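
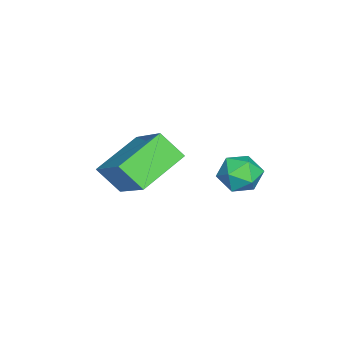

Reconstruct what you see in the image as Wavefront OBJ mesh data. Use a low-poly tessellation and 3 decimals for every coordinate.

v -2.724 -3.927 3.801
v -1.597 -2.99 4.847
v -2.635 -3.257 3.106
v -1.509 -2.32 4.151
v -1.531 -4.7 3.209
v -0.405 -3.763 4.254
v -1.443 -4.03 2.513
v -0.316 -3.093 3.559
v -2.313 -0.408 3.34
v -1.679 -0.595 3.302
v -2.621 -1.425 3.198
v -1.987 -1.612 3.16
v -2.236 -1.401 3.736
v -2.045 -0.773 3.824
v -2.255 -1.247 2.676
v -2.064 -0.619 2.764
v -1.643 -1.114 2.891
v -1.631 -1.209 3.547
v -2.669 -0.811 2.953
v -2.657 -0.906 3.609
f 2 4 1
f 5 2 1
f 1 4 3
f 3 5 1
f 2 8 4
f 6 2 5
f 6 8 2
f 4 8 3
f 7 5 3
f 3 8 7
f 7 6 5
f 8 6 7
f 9 20 14
f 9 14 10
f 9 10 16
f 9 16 19
f 9 19 20
f 10 14 18
f 14 20 13
f 20 19 11
f 19 16 15
f 16 10 17
f 12 18 13
f 12 13 11
f 12 11 15
f 12 15 17
f 12 17 18
f 13 18 14
f 11 13 20
f 15 11 19
f 17 15 16
f 18 17 10



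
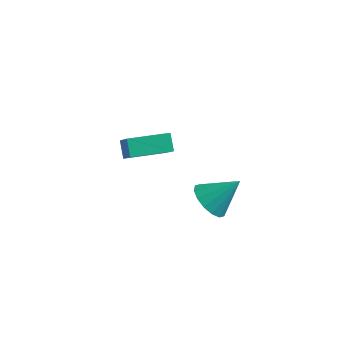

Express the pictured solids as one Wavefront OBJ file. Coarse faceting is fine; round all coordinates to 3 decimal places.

v -2.243 -0.885 0.998
v -2.717 -0.271 1.691
v -3.037 -0.062 -0.273
v -3.51 0.552 0.42
v -0.61 0.508 0.88
v -1.083 1.122 1.573
v -1.403 1.331 -0.391
v -1.877 1.945 0.302
v 3.183 -3.831 2.97
v 3.996 -4.04 2.374
v 4.297 -3.029 4.21
v 3.828 -3.56 2.215
v 3.488 -3.152 2.258
v 3.065 -2.926 2.491
v 2.674 -2.942 2.853
v 2.419 -3.197 3.247
v 2.369 -3.621 3.566
v 2.537 -4.101 3.725
v 2.878 -4.509 3.682
v 3.3 -4.735 3.448
v 3.691 -4.719 3.086
v 3.946 -4.464 2.693
f 2 4 1
f 5 2 1
f 1 4 3
f 3 5 1
f 2 8 4
f 6 2 5
f 6 8 2
f 4 8 3
f 7 5 3
f 3 8 7
f 7 6 5
f 8 6 7
f 10 9 12
f 10 12 11
f 12 9 13
f 12 13 11
f 13 9 14
f 13 14 11
f 14 9 15
f 14 15 11
f 15 9 16
f 15 16 11
f 16 9 17
f 16 17 11
f 17 9 18
f 17 18 11
f 18 9 19
f 18 19 11
f 19 9 20
f 19 20 11
f 20 9 21
f 20 21 11
f 21 9 22
f 21 22 11
f 22 9 10
f 22 10 11



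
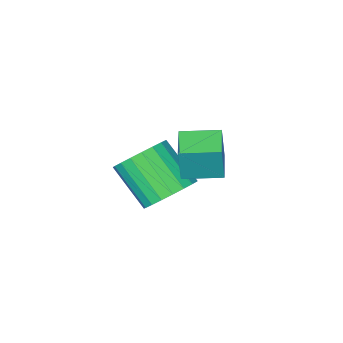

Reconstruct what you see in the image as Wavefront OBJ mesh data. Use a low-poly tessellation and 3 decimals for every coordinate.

v 3.082 1.529 -0.436
v 4.035 1.299 -0.913
v 4.37 -0.159 0.459
v 3.418 0.071 0.936
v 4.155 1.613 -0.609
v 4.49 0.155 0.763
v 4.09 1.912 -0.275
v 4.425 0.454 1.097
v 3.851 2.145 0.031
v 4.186 0.687 1.403
v 3.478 2.272 0.256
v 3.813 0.814 1.629
v 3.038 2.27 0.362
v 3.373 0.812 1.734
v 2.605 2.14 0.33
v 2.94 0.682 1.702
v 2.254 1.904 0.165
v 2.589 0.446 1.537
v 2.047 1.604 -0.104
v 2.382 0.146 1.268
v 2.019 1.29 -0.43
v 2.354 -0.168 0.942
v 2.175 1.018 -0.757
v 2.51 -0.44 0.615
v 2.487 0.834 -1.029
v 2.822 -0.624 0.343
v 2.903 0.771 -1.198
v 3.238 -0.687 0.174
v 3.35 0.838 -1.236
v 3.685 -0.62 0.137
v 3.75 1.025 -1.135
v 4.085 -0.433 0.237
v 2.472 3.817 2.84
v 2.644 3.889 4.207
v 3.189 4.868 2.695
v 3.361 4.939 4.062
v 3.619 3.021 2.738
v 3.791 3.092 4.105
v 4.336 4.071 2.593
v 4.508 4.143 3.96
f 2 1 5
f 2 5 3
f 3 5 6
f 3 6 4
f 5 1 7
f 5 7 6
f 6 7 8
f 6 8 4
f 7 1 9
f 7 9 8
f 8 9 10
f 8 10 4
f 9 1 11
f 9 11 10
f 10 11 12
f 10 12 4
f 11 1 13
f 11 13 12
f 12 13 14
f 12 14 4
f 13 1 15
f 13 15 14
f 14 15 16
f 14 16 4
f 15 1 17
f 15 17 16
f 16 17 18
f 16 18 4
f 17 1 19
f 17 19 18
f 18 19 20
f 18 20 4
f 19 1 21
f 19 21 20
f 20 21 22
f 20 22 4
f 21 1 23
f 21 23 22
f 22 23 24
f 22 24 4
f 23 1 25
f 23 25 24
f 24 25 26
f 24 26 4
f 25 1 27
f 25 27 26
f 26 27 28
f 26 28 4
f 27 1 29
f 27 29 28
f 28 29 30
f 28 30 4
f 29 1 31
f 29 31 30
f 30 31 32
f 30 32 4
f 31 1 2
f 31 2 32
f 32 2 3
f 32 3 4
f 34 36 33
f 37 34 33
f 33 36 35
f 35 37 33
f 34 40 36
f 38 34 37
f 38 40 34
f 36 40 35
f 39 37 35
f 35 40 39
f 39 38 37
f 40 38 39



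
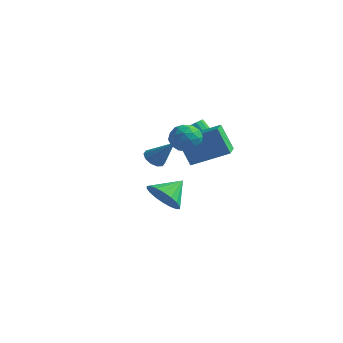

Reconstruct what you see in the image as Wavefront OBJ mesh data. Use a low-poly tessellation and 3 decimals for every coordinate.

v -0.963 3.018 0.787
v -0.632 3.311 1.079
v -1.465 3.116 2.224
v -1.797 2.822 1.933
v -0.814 3.49 0.977
v -1.647 3.294 2.122
v -1.036 3.542 0.824
v -1.869 3.346 1.969
v -1.238 3.453 0.662
v -2.072 3.257 1.807
v -1.367 3.248 0.533
v -2.201 3.052 1.678
v -1.388 2.981 0.472
v -2.221 2.785 1.618
v -1.295 2.724 0.496
v -2.128 2.529 1.641
v -1.113 2.546 0.598
v -1.946 2.35 1.743
v -0.891 2.494 0.751
v -1.724 2.298 1.896
v -0.688 2.583 0.913
v -1.522 2.387 2.058
v -0.559 2.788 1.042
v -1.393 2.592 2.187
v -0.539 3.055 1.102
v -1.372 2.859 2.248
v -3.622 2.546 -0.313
v -3.224 2.62 -0.686
v -2.658 2.734 0.753
v -3.36 2.923 -0.616
v -3.597 3.083 -0.431
v -3.843 3.037 -0.201
v -4.004 2.804 -0.014
v -4.02 2.472 0.059
v -3.883 2.168 -0.011
v -3.647 2.009 -0.196
v -3.401 2.055 -0.426
v -3.24 2.288 -0.613
v 1.723 -1.056 2.764
v 2.29 -1.44 2.88
v 1.09 -1.84 3.26
v 1.657 -2.224 3.376
v 1.566 -1.627 3.718
v 1.958 -1.142 3.411
v 1.422 -2.138 2.729
v 1.814 -1.653 2.422
v 2.104 -2.109 2.858
v 2.193 -1.793 3.47
v 1.187 -1.487 2.67
v 1.276 -1.171 3.282
v 2.062 -1.18 2.778
v 1.318 -2.1 3.362
v 1.265 -1.749 3.563
v 1.598 -1.975 3.631
v 1.867 -1.004 3.091
v 2.2 -1.23 3.159
v 1.774 -1.34 3.652
v 1.18 -2.05 2.981
v 1.513 -2.276 3.049
v 1.782 -1.305 2.509
v 2.115 -1.531 2.577
v 1.606 -1.94 2.488
v 2.286 -1.798 2.834
v 1.914 -2.259 3.125
v 1.776 -2.208 2.745
v 2.006 -1.923 2.564
v 2.338 -1.612 3.193
v 1.966 -2.073 3.485
v 1.913 -1.722 3.686
v 2.143 -1.437 3.506
v 2.229 -2.005 3.18
v 1.414 -1.207 2.655
v 1.042 -1.668 2.947
v 1.237 -1.843 2.634
v 1.467 -1.558 2.454
v 1.466 -1.021 3.015
v 1.094 -1.482 3.306
v 1.374 -1.357 3.576
v 1.604 -1.072 3.395
v 1.151 -1.275 2.96
v -2.734 2.104 -2.234
v -1.832 1.926 -2.25
v -2.526 3.096 -1.486
v -1.881 2.177 -2.57
v -2.1 2.414 -2.823
v -2.444 2.589 -2.959
v -2.845 2.667 -2.952
v -3.225 2.635 -2.802
v -3.508 2.497 -2.54
v -3.637 2.281 -2.217
v -3.588 2.03 -1.897
v -3.369 1.794 -1.644
v -3.025 1.619 -1.508
v -2.623 1.54 -1.515
v -2.244 1.572 -1.665
v -1.961 1.71 -1.927
v 0.368 0.455 1.057
v -0.187 0.342 2.238
v 1.539 1.423 1.7
v 0.985 1.31 2.881
v 1.335 -0.93 1.379
v 0.781 -1.043 2.56
v 2.507 0.038 2.022
v 1.952 -0.075 3.203
f 2 1 5
f 2 5 3
f 3 5 6
f 3 6 4
f 5 1 7
f 5 7 6
f 6 7 8
f 6 8 4
f 7 1 9
f 7 9 8
f 8 9 10
f 8 10 4
f 9 1 11
f 9 11 10
f 10 11 12
f 10 12 4
f 11 1 13
f 11 13 12
f 12 13 14
f 12 14 4
f 13 1 15
f 13 15 14
f 14 15 16
f 14 16 4
f 15 1 17
f 15 17 16
f 16 17 18
f 16 18 4
f 17 1 19
f 17 19 18
f 18 19 20
f 18 20 4
f 19 1 21
f 19 21 20
f 20 21 22
f 20 22 4
f 21 1 23
f 21 23 22
f 22 23 24
f 22 24 4
f 23 1 25
f 23 25 24
f 24 25 26
f 24 26 4
f 25 1 2
f 25 2 26
f 26 2 3
f 26 3 4
f 28 27 30
f 28 30 29
f 30 27 31
f 30 31 29
f 31 27 32
f 31 32 29
f 32 27 33
f 32 33 29
f 33 27 34
f 33 34 29
f 34 27 35
f 34 35 29
f 35 27 36
f 35 36 29
f 36 27 37
f 36 37 29
f 37 27 38
f 37 38 29
f 38 27 28
f 38 28 29
f 39 76 55
f 76 50 79
f 55 79 44
f 76 79 55
f 39 55 51
f 55 44 56
f 51 56 40
f 55 56 51
f 39 51 60
f 51 40 61
f 60 61 46
f 51 61 60
f 39 60 72
f 60 46 75
f 72 75 49
f 60 75 72
f 39 72 76
f 72 49 80
f 76 80 50
f 72 80 76
f 40 56 67
f 56 44 70
f 67 70 48
f 56 70 67
f 44 79 57
f 79 50 78
f 57 78 43
f 79 78 57
f 50 80 77
f 80 49 73
f 77 73 41
f 80 73 77
f 49 75 74
f 75 46 62
f 74 62 45
f 75 62 74
f 46 61 66
f 61 40 63
f 66 63 47
f 61 63 66
f 42 68 54
f 68 48 69
f 54 69 43
f 68 69 54
f 42 54 52
f 54 43 53
f 52 53 41
f 54 53 52
f 42 52 59
f 52 41 58
f 59 58 45
f 52 58 59
f 42 59 64
f 59 45 65
f 64 65 47
f 59 65 64
f 42 64 68
f 64 47 71
f 68 71 48
f 64 71 68
f 43 69 57
f 69 48 70
f 57 70 44
f 69 70 57
f 41 53 77
f 53 43 78
f 77 78 50
f 53 78 77
f 45 58 74
f 58 41 73
f 74 73 49
f 58 73 74
f 47 65 66
f 65 45 62
f 66 62 46
f 65 62 66
f 48 71 67
f 71 47 63
f 67 63 40
f 71 63 67
f 82 81 84
f 82 84 83
f 84 81 85
f 84 85 83
f 85 81 86
f 85 86 83
f 86 81 87
f 86 87 83
f 87 81 88
f 87 88 83
f 88 81 89
f 88 89 83
f 89 81 90
f 89 90 83
f 90 81 91
f 90 91 83
f 91 81 92
f 91 92 83
f 92 81 93
f 92 93 83
f 93 81 94
f 93 94 83
f 94 81 95
f 94 95 83
f 95 81 96
f 95 96 83
f 96 81 82
f 96 82 83
f 98 100 97
f 101 98 97
f 97 100 99
f 99 101 97
f 98 104 100
f 102 98 101
f 102 104 98
f 100 104 99
f 103 101 99
f 99 104 103
f 103 102 101
f 104 102 103



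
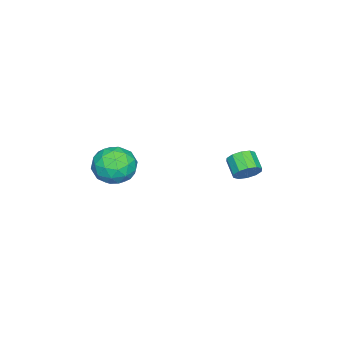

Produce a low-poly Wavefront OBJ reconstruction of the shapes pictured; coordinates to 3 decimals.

v 1.496 -2.556 2.509
v 2.622 -2.178 2.343
v 2.158 -4.102 3.477
v 3.284 -3.724 3.311
v 2.549 -3.117 4.039
v 2.14 -2.162 3.441
v 2.64 -4.118 2.379
v 2.231 -3.163 1.781
v 3.329 -3.143 2.263
v 3.272 -2.525 3.288
v 1.508 -3.755 2.532
v 1.451 -3.137 3.557
v 2.001 -2.232 2.341
v 2.779 -4.048 3.479
v 2.347 -3.692 3.907
v 3.009 -3.47 3.809
v 1.718 -2.222 2.986
v 2.379 -2 2.889
v 2.336 -2.552 3.885
v 2.401 -4.28 2.931
v 3.062 -4.058 2.834
v 1.771 -2.81 2.011
v 2.433 -2.588 1.913
v 2.444 -3.728 1.935
v 3.078 -2.577 2.196
v 3.467 -3.485 2.765
v 3.089 -3.717 2.218
v 2.848 -3.155 1.866
v 3.045 -2.213 2.799
v 3.434 -3.122 3.368
v 3.002 -2.765 3.796
v 2.762 -2.204 3.444
v 3.46 -2.781 2.752
v 1.346 -3.158 2.452
v 1.735 -4.067 3.021
v 2.018 -4.076 2.376
v 1.778 -3.515 2.024
v 1.313 -2.795 3.055
v 1.702 -3.703 3.624
v 1.932 -3.125 3.954
v 1.691 -2.563 3.602
v 1.32 -3.499 3.068
v 0.85 3.132 3.131
v 1.22 3.297 3.749
v 0.541 2.654 4.328
v 0.17 2.488 3.709
v 0.886 3.604 3.699
v 0.207 2.961 4.278
v 0.537 3.732 3.431
v -0.142 3.088 4.01
v 0.308 3.629 3.049
v -0.371 2.986 3.628
v 0.286 3.337 2.698
v -0.393 2.694 3.276
v 0.479 2.966 2.512
v -0.2 2.323 3.091
v 0.813 2.659 2.562
v 0.134 2.016 3.141
v 1.162 2.532 2.83
v 0.483 1.888 3.409
v 1.391 2.634 3.212
v 0.712 1.991 3.791
v 1.413 2.926 3.564
v 0.734 2.283 4.142
f 1 38 17
f 38 12 41
f 17 41 6
f 38 41 17
f 1 17 13
f 17 6 18
f 13 18 2
f 17 18 13
f 1 13 22
f 13 2 23
f 22 23 8
f 13 23 22
f 1 22 34
f 22 8 37
f 34 37 11
f 22 37 34
f 1 34 38
f 34 11 42
f 38 42 12
f 34 42 38
f 2 18 29
f 18 6 32
f 29 32 10
f 18 32 29
f 6 41 19
f 41 12 40
f 19 40 5
f 41 40 19
f 12 42 39
f 42 11 35
f 39 35 3
f 42 35 39
f 11 37 36
f 37 8 24
f 36 24 7
f 37 24 36
f 8 23 28
f 23 2 25
f 28 25 9
f 23 25 28
f 4 30 16
f 30 10 31
f 16 31 5
f 30 31 16
f 4 16 14
f 16 5 15
f 14 15 3
f 16 15 14
f 4 14 21
f 14 3 20
f 21 20 7
f 14 20 21
f 4 21 26
f 21 7 27
f 26 27 9
f 21 27 26
f 4 26 30
f 26 9 33
f 30 33 10
f 26 33 30
f 5 31 19
f 31 10 32
f 19 32 6
f 31 32 19
f 3 15 39
f 15 5 40
f 39 40 12
f 15 40 39
f 7 20 36
f 20 3 35
f 36 35 11
f 20 35 36
f 9 27 28
f 27 7 24
f 28 24 8
f 27 24 28
f 10 33 29
f 33 9 25
f 29 25 2
f 33 25 29
f 44 43 47
f 44 47 45
f 45 47 48
f 45 48 46
f 47 43 49
f 47 49 48
f 48 49 50
f 48 50 46
f 49 43 51
f 49 51 50
f 50 51 52
f 50 52 46
f 51 43 53
f 51 53 52
f 52 53 54
f 52 54 46
f 53 43 55
f 53 55 54
f 54 55 56
f 54 56 46
f 55 43 57
f 55 57 56
f 56 57 58
f 56 58 46
f 57 43 59
f 57 59 58
f 58 59 60
f 58 60 46
f 59 43 61
f 59 61 60
f 60 61 62
f 60 62 46
f 61 43 63
f 61 63 62
f 62 63 64
f 62 64 46
f 63 43 44
f 63 44 64
f 64 44 45
f 64 45 46



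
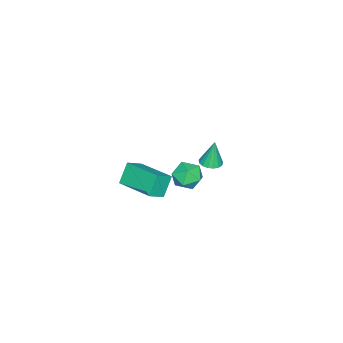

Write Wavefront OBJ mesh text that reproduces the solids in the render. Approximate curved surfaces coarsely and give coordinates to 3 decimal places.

v 3.111 -3.03 -1.076
v 2.376 -2.941 0.005
v 3.779 -0.996 -0.789
v 3.045 -0.907 0.292
v 3.955 -3.393 -0.472
v 3.221 -3.304 0.609
v 4.624 -1.359 -0.185
v 3.889 -1.27 0.896
v -0.513 -0.87 -2.54
v 0.328 -1.041 -2.939
v -0.228 -1.939 -1.481
v 0.613 -2.11 -1.88
v 0.459 -1.29 -1.434
v 0.282 -0.629 -2.088
v -0.182 -2.351 -2.332
v -0.359 -1.69 -2.986
v 0.532 -1.956 -2.81
v 0.929 -1.3 -2.255
v -0.829 -1.68 -2.165
v -0.432 -1.024 -1.61
v -3.381 -1.729 -3.843
v -2.859 -1.325 -3.838
v -3.519 -1.571 -2.217
v -3.105 -1.13 -3.878
v -3.414 -1.073 -3.91
v -3.715 -1.166 -3.926
v -3.94 -1.388 -3.924
v -4.037 -1.688 -3.903
v -3.983 -1.997 -3.869
v -3.792 -2.245 -3.828
v -3.506 -2.375 -3.791
v -3.192 -2.356 -3.766
v -2.92 -2.194 -3.759
v -2.755 -1.925 -3.771
v -2.733 -1.612 -3.799
f 2 4 1
f 5 2 1
f 1 4 3
f 3 5 1
f 2 8 4
f 6 2 5
f 6 8 2
f 4 8 3
f 7 5 3
f 3 8 7
f 7 6 5
f 8 6 7
f 9 20 14
f 9 14 10
f 9 10 16
f 9 16 19
f 9 19 20
f 10 14 18
f 14 20 13
f 20 19 11
f 19 16 15
f 16 10 17
f 12 18 13
f 12 13 11
f 12 11 15
f 12 15 17
f 12 17 18
f 13 18 14
f 11 13 20
f 15 11 19
f 17 15 16
f 18 17 10
f 22 21 24
f 22 24 23
f 24 21 25
f 24 25 23
f 25 21 26
f 25 26 23
f 26 21 27
f 26 27 23
f 27 21 28
f 27 28 23
f 28 21 29
f 28 29 23
f 29 21 30
f 29 30 23
f 30 21 31
f 30 31 23
f 31 21 32
f 31 32 23
f 32 21 33
f 32 33 23
f 33 21 34
f 33 34 23
f 34 21 35
f 34 35 23
f 35 21 22
f 35 22 23



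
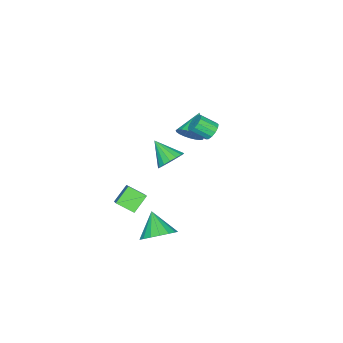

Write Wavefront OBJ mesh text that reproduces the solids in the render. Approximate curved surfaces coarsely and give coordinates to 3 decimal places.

v 0.78 2.673 -1.082
v 1.151 2.175 -1.649
v 0.58 1.447 -0.138
v 1.455 2.303 -1.419
v 1.605 2.515 -1.111
v 1.566 2.763 -0.798
v 1.346 2.991 -0.549
v 0.998 3.145 -0.423
v 0.599 3.192 -0.447
v 0.242 3.119 -0.617
v 0.008 2.944 -0.894
v -0.048 2.707 -1.214
v 0.085 2.462 -1.503
v 0.377 2.266 -1.696
v 0.762 2.162 -1.749
v 1.928 1.746 -3.564
v 2.234 0.783 -3.037
v 2.827 2.548 -2.62
v 3.132 1.584 -2.093
v 2.868 1.616 -4.347
v 3.173 0.652 -3.82
v 3.766 2.417 -3.403
v 4.072 1.454 -2.876
v -1.343 3.81 0.456
v -0.8 3.95 0.24
v -0.335 3.15 0.888
v -0.877 3.01 1.104
v -0.847 4.144 0.513
v -0.382 3.344 1.161
v -1.051 4.232 0.768
v -0.586 3.431 1.416
v -1.348 4.186 0.924
v -0.883 3.385 1.572
v -1.643 4.021 0.931
v -1.178 3.22 1.579
v -1.842 3.788 0.788
v -1.377 2.988 1.435
v -1.883 3.563 0.539
v -1.418 2.763 1.187
v -1.752 3.416 0.264
v -1.287 2.616 0.912
v -1.491 3.395 0.05
v -1.026 2.594 0.698
v -1.183 3.505 -0.035
v -0.718 2.704 0.613
v -0.926 3.712 0.036
v -0.461 2.912 0.684
v -2.52 1.572 -1.697
v -2.072 1.329 -1.068
v -3.86 1.308 -0.843
v -2.1 1.659 -1.011
v -2.201 1.975 -1.072
v -2.357 2.221 -1.241
v -2.541 2.354 -1.489
v -2.722 2.352 -1.773
v -2.868 2.216 -2.044
v -2.954 1.968 -2.255
v -2.965 1.651 -2.37
v -2.899 1.321 -2.368
v -2.767 1.034 -2.25
v -2.593 0.84 -2.037
v -2.407 0.773 -1.765
v -2.239 0.843 -1.481
v -2.121 1.04 -1.235
v 4.076 4.188 -4.168
v 4.636 4.67 -3.45
v 3.444 3.292 -3.072
v 4.22 4.935 -3.473
v 3.772 5.028 -3.655
v 3.393 4.93 -3.955
v 3.171 4.661 -4.303
v 3.156 4.284 -4.62
v 3.352 3.885 -4.834
v 3.713 3.555 -4.895
v 4.158 3.371 -4.789
v 4.584 3.374 -4.541
v 4.894 3.563 -4.207
v 5.016 3.896 -3.864
v 4.923 4.295 -3.591
f 2 1 4
f 2 4 3
f 4 1 5
f 4 5 3
f 5 1 6
f 5 6 3
f 6 1 7
f 6 7 3
f 7 1 8
f 7 8 3
f 8 1 9
f 8 9 3
f 9 1 10
f 9 10 3
f 10 1 11
f 10 11 3
f 11 1 12
f 11 12 3
f 12 1 13
f 12 13 3
f 13 1 14
f 13 14 3
f 14 1 15
f 14 15 3
f 15 1 2
f 15 2 3
f 17 19 16
f 20 17 16
f 16 19 18
f 18 20 16
f 17 23 19
f 21 17 20
f 21 23 17
f 19 23 18
f 22 20 18
f 18 23 22
f 22 21 20
f 23 21 22
f 25 24 28
f 25 28 26
f 26 28 29
f 26 29 27
f 28 24 30
f 28 30 29
f 29 30 31
f 29 31 27
f 30 24 32
f 30 32 31
f 31 32 33
f 31 33 27
f 32 24 34
f 32 34 33
f 33 34 35
f 33 35 27
f 34 24 36
f 34 36 35
f 35 36 37
f 35 37 27
f 36 24 38
f 36 38 37
f 37 38 39
f 37 39 27
f 38 24 40
f 38 40 39
f 39 40 41
f 39 41 27
f 40 24 42
f 40 42 41
f 41 42 43
f 41 43 27
f 42 24 44
f 42 44 43
f 43 44 45
f 43 45 27
f 44 24 46
f 44 46 45
f 45 46 47
f 45 47 27
f 46 24 25
f 46 25 47
f 47 25 26
f 47 26 27
f 49 48 51
f 49 51 50
f 51 48 52
f 51 52 50
f 52 48 53
f 52 53 50
f 53 48 54
f 53 54 50
f 54 48 55
f 54 55 50
f 55 48 56
f 55 56 50
f 56 48 57
f 56 57 50
f 57 48 58
f 57 58 50
f 58 48 59
f 58 59 50
f 59 48 60
f 59 60 50
f 60 48 61
f 60 61 50
f 61 48 62
f 61 62 50
f 62 48 63
f 62 63 50
f 63 48 64
f 63 64 50
f 64 48 49
f 64 49 50
f 66 65 68
f 66 68 67
f 68 65 69
f 68 69 67
f 69 65 70
f 69 70 67
f 70 65 71
f 70 71 67
f 71 65 72
f 71 72 67
f 72 65 73
f 72 73 67
f 73 65 74
f 73 74 67
f 74 65 75
f 74 75 67
f 75 65 76
f 75 76 67
f 76 65 77
f 76 77 67
f 77 65 78
f 77 78 67
f 78 65 79
f 78 79 67
f 79 65 66
f 79 66 67



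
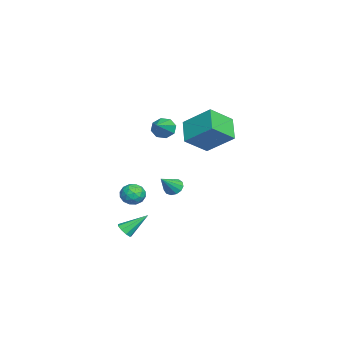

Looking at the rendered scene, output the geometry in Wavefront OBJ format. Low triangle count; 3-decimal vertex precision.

v -0.488 1.942 2.664
v 0.407 0.744 3.737
v 0.103 3.548 3.965
v 0.998 2.35 5.038
v 0.922 2.17 1.742
v 1.817 0.972 2.815
v 1.513 3.776 3.043
v 2.408 2.578 4.116
v 2.563 -2.353 -4.071
v 3.13 -2.192 -4.074
v 2.197 -1.047 -2.949
v 2.93 -1.997 -4.365
v 2.558 -1.969 -4.519
v 2.188 -2.12 -4.464
v 1.993 -2.38 -4.225
v 2.065 -2.627 -3.914
v 2.369 -2.746 -3.677
v 2.764 -2.681 -3.624
v 3.064 -2.462 -3.781
v -0.243 -0.43 2.964
v 0.133 -0.236 2.333
v 1.243 -0.67 3.776
v 0.02 0.221 2.675
v -0.247 0.297 3.186
v -0.512 -0.053 3.567
v -0.619 -0.624 3.595
v -0.506 -1.082 3.254
v -0.239 -1.157 2.743
v 0.026 -0.807 2.361
v -1.437 0.02 -2.279
v -1.021 0.511 -2.371
v -0.443 -0.62 -1.201
v -1.246 0.616 -2.101
v -1.532 0.531 -1.888
v -1.787 0.284 -1.798
v -1.932 -0.046 -1.862
v -1.919 -0.356 -2.057
v -1.754 -0.546 -2.323
v -1.488 -0.556 -2.575
v -1.206 -0.383 -2.732
v -0.997 -0.082 -2.746
v -0.929 0.251 -2.611
v -0.209 -2.042 -3.248
v 0.151 -2.588 -2.753
v -1.231 -1.952 -2.407
v -0.871 -2.498 -1.912
v -0.549 -1.749 -1.999
v 0.083 -1.805 -2.52
v -1.163 -2.735 -2.64
v -0.531 -2.791 -3.161
v -0.439 -3.016 -2.378
v -0.059 -2.407 -1.981
v -1.021 -2.133 -3.179
v -0.641 -1.524 -2.782
v 0.061 -2.323 -3.075
v -1.141 -2.217 -2.085
v -0.951 -1.777 -2.137
v -0.74 -2.098 -1.846
v 0.021 -1.862 -2.937
v 0.232 -2.183 -2.646
v -0.179 -1.69 -2.203
v -1.312 -2.357 -2.514
v -1.101 -2.678 -2.223
v -0.34 -2.442 -3.314
v -0.129 -2.763 -3.023
v -0.901 -2.85 -2.957
v -0.074 -2.896 -2.563
v -0.675 -2.843 -2.068
v -0.847 -2.982 -2.497
v -0.475 -3.015 -2.802
v 0.149 -2.537 -2.33
v -0.452 -2.485 -1.835
v -0.262 -2.044 -1.887
v 0.109 -2.077 -2.193
v -0.198 -2.789 -2.109
v -0.628 -2.055 -3.325
v -1.229 -2.003 -2.83
v -1.189 -2.463 -2.967
v -0.818 -2.496 -3.273
v -0.405 -1.697 -3.092
v -1.006 -1.644 -2.597
v -0.605 -1.525 -2.358
v -0.233 -1.558 -2.663
v -0.882 -1.751 -3.051
f 2 4 1
f 5 2 1
f 1 4 3
f 3 5 1
f 2 8 4
f 6 2 5
f 6 8 2
f 4 8 3
f 7 5 3
f 3 8 7
f 7 6 5
f 8 6 7
f 10 9 12
f 10 12 11
f 12 9 13
f 12 13 11
f 13 9 14
f 13 14 11
f 14 9 15
f 14 15 11
f 15 9 16
f 15 16 11
f 16 9 17
f 16 17 11
f 17 9 18
f 17 18 11
f 18 9 19
f 18 19 11
f 19 9 10
f 19 10 11
f 21 20 23
f 21 23 22
f 23 20 24
f 23 24 22
f 24 20 25
f 24 25 22
f 25 20 26
f 25 26 22
f 26 20 27
f 26 27 22
f 27 20 28
f 27 28 22
f 28 20 29
f 28 29 22
f 29 20 21
f 29 21 22
f 31 30 33
f 31 33 32
f 33 30 34
f 33 34 32
f 34 30 35
f 34 35 32
f 35 30 36
f 35 36 32
f 36 30 37
f 36 37 32
f 37 30 38
f 37 38 32
f 38 30 39
f 38 39 32
f 39 30 40
f 39 40 32
f 40 30 41
f 40 41 32
f 41 30 42
f 41 42 32
f 42 30 31
f 42 31 32
f 43 80 59
f 80 54 83
f 59 83 48
f 80 83 59
f 43 59 55
f 59 48 60
f 55 60 44
f 59 60 55
f 43 55 64
f 55 44 65
f 64 65 50
f 55 65 64
f 43 64 76
f 64 50 79
f 76 79 53
f 64 79 76
f 43 76 80
f 76 53 84
f 80 84 54
f 76 84 80
f 44 60 71
f 60 48 74
f 71 74 52
f 60 74 71
f 48 83 61
f 83 54 82
f 61 82 47
f 83 82 61
f 54 84 81
f 84 53 77
f 81 77 45
f 84 77 81
f 53 79 78
f 79 50 66
f 78 66 49
f 79 66 78
f 50 65 70
f 65 44 67
f 70 67 51
f 65 67 70
f 46 72 58
f 72 52 73
f 58 73 47
f 72 73 58
f 46 58 56
f 58 47 57
f 56 57 45
f 58 57 56
f 46 56 63
f 56 45 62
f 63 62 49
f 56 62 63
f 46 63 68
f 63 49 69
f 68 69 51
f 63 69 68
f 46 68 72
f 68 51 75
f 72 75 52
f 68 75 72
f 47 73 61
f 73 52 74
f 61 74 48
f 73 74 61
f 45 57 81
f 57 47 82
f 81 82 54
f 57 82 81
f 49 62 78
f 62 45 77
f 78 77 53
f 62 77 78
f 51 69 70
f 69 49 66
f 70 66 50
f 69 66 70
f 52 75 71
f 75 51 67
f 71 67 44
f 75 67 71



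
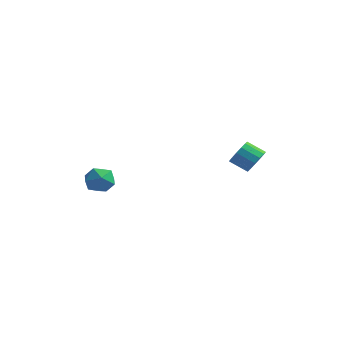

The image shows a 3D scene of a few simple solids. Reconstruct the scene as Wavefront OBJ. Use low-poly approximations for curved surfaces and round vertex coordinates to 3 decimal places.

v -4.379 -3.342 -3.095
v -3.535 -3.54 -2.927
v -4.385 -4.28 -4.173
v -3.541 -4.478 -4.005
v -4.171 -4.715 -3.434
v -4.168 -4.135 -2.768
v -3.752 -3.685 -4.332
v -3.749 -3.105 -3.666
v -3.147 -3.752 -3.692
v -3.407 -4.388 -3.137
v -4.513 -3.432 -3.963
v -4.773 -4.068 -3.408
v 0.514 2.721 -3.225
v 0.802 3.07 -2.589
v -0.087 2.727 -1.999
v -0.374 2.379 -2.635
v 0.575 3.351 -2.768
v -0.314 3.009 -2.179
v 0.331 3.463 -3.07
v -0.558 3.121 -2.481
v 0.137 3.377 -3.413
v -0.752 3.035 -2.824
v 0.044 3.115 -3.706
v -0.845 2.773 -3.117
v 0.077 2.747 -3.87
v -0.812 2.405 -3.28
v 0.227 2.373 -3.861
v -0.662 2.03 -3.271
v 0.454 2.091 -3.681
v -0.435 1.749 -3.092
v 0.698 1.979 -3.379
v -0.191 1.637 -2.79
v 0.892 2.065 -3.036
v 0.003 1.723 -2.447
v 0.985 2.327 -2.743
v 0.096 1.985 -2.154
v 0.952 2.695 -2.58
v 0.063 2.353 -1.99
f 1 12 6
f 1 6 2
f 1 2 8
f 1 8 11
f 1 11 12
f 2 6 10
f 6 12 5
f 12 11 3
f 11 8 7
f 8 2 9
f 4 10 5
f 4 5 3
f 4 3 7
f 4 7 9
f 4 9 10
f 5 10 6
f 3 5 12
f 7 3 11
f 9 7 8
f 10 9 2
f 14 13 17
f 14 17 15
f 15 17 18
f 15 18 16
f 17 13 19
f 17 19 18
f 18 19 20
f 18 20 16
f 19 13 21
f 19 21 20
f 20 21 22
f 20 22 16
f 21 13 23
f 21 23 22
f 22 23 24
f 22 24 16
f 23 13 25
f 23 25 24
f 24 25 26
f 24 26 16
f 25 13 27
f 25 27 26
f 26 27 28
f 26 28 16
f 27 13 29
f 27 29 28
f 28 29 30
f 28 30 16
f 29 13 31
f 29 31 30
f 30 31 32
f 30 32 16
f 31 13 33
f 31 33 32
f 32 33 34
f 32 34 16
f 33 13 35
f 33 35 34
f 34 35 36
f 34 36 16
f 35 13 37
f 35 37 36
f 36 37 38
f 36 38 16
f 37 13 14
f 37 14 38
f 38 14 15
f 38 15 16



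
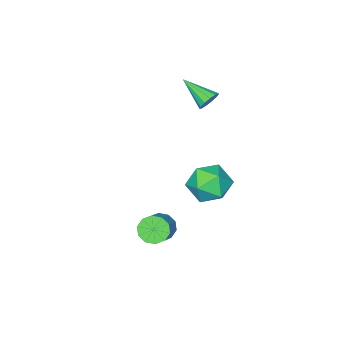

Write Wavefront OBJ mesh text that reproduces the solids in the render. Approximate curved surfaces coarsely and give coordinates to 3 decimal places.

v -4.081 -1.542 2.489
v -3.641 -1.603 2.219
v -3.839 -2.798 3.171
v -3.569 -1.457 2.463
v -3.66 -1.338 2.715
v -3.885 -1.283 2.895
v -4.172 -1.311 2.946
v -4.43 -1.412 2.851
v -4.578 -1.554 2.642
v -4.568 -1.693 2.384
v -4.403 -1.783 2.159
v -4.136 -1.797 2.039
v -3.852 -1.73 2.061
v -3.267 0.16 -1.837
v -2.746 0.647 -1.153
v -3.194 -1.167 -0.947
v -2.673 -0.68 -0.263
v -3.626 -0.461 -0.407
v -3.671 0.359 -0.957
v -2.269 -0.879 -1.143
v -2.314 -0.059 -1.693
v -2.129 0.005 -0.724
v -2.968 0.264 -0.269
v -2.972 -0.784 -1.831
v -3.811 -0.525 -1.376
v 0.392 0.776 -1.053
v 0.589 1.103 -1.542
v 1.446 1.731 -0.775
v 1.248 1.404 -0.287
v 0.301 1.296 -1.378
v 1.158 1.924 -0.612
v 0.048 1.291 -1.091
v 0.905 1.919 -0.324
v -0.074 1.089 -0.789
v 0.783 1.716 -0.022
v -0.018 0.767 -0.588
v 0.839 1.395 0.179
v 0.194 0.449 -0.565
v 1.051 1.077 0.202
v 0.482 0.256 -0.728
v 1.339 0.884 0.038
v 0.735 0.261 -1.016
v 1.592 0.889 -0.249
v 0.857 0.464 -1.318
v 1.714 1.091 -0.551
v 0.801 0.785 -1.519
v 1.658 1.413 -0.752
f 2 1 4
f 2 4 3
f 4 1 5
f 4 5 3
f 5 1 6
f 5 6 3
f 6 1 7
f 6 7 3
f 7 1 8
f 7 8 3
f 8 1 9
f 8 9 3
f 9 1 10
f 9 10 3
f 10 1 11
f 10 11 3
f 11 1 12
f 11 12 3
f 12 1 13
f 12 13 3
f 13 1 2
f 13 2 3
f 14 25 19
f 14 19 15
f 14 15 21
f 14 21 24
f 14 24 25
f 15 19 23
f 19 25 18
f 25 24 16
f 24 21 20
f 21 15 22
f 17 23 18
f 17 18 16
f 17 16 20
f 17 20 22
f 17 22 23
f 18 23 19
f 16 18 25
f 20 16 24
f 22 20 21
f 23 22 15
f 27 26 30
f 27 30 28
f 28 30 31
f 28 31 29
f 30 26 32
f 30 32 31
f 31 32 33
f 31 33 29
f 32 26 34
f 32 34 33
f 33 34 35
f 33 35 29
f 34 26 36
f 34 36 35
f 35 36 37
f 35 37 29
f 36 26 38
f 36 38 37
f 37 38 39
f 37 39 29
f 38 26 40
f 38 40 39
f 39 40 41
f 39 41 29
f 40 26 42
f 40 42 41
f 41 42 43
f 41 43 29
f 42 26 44
f 42 44 43
f 43 44 45
f 43 45 29
f 44 26 46
f 44 46 45
f 45 46 47
f 45 47 29
f 46 26 27
f 46 27 47
f 47 27 28
f 47 28 29



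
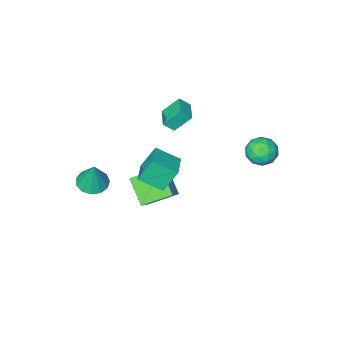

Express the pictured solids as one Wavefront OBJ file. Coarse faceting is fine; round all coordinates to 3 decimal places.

v 3.177 -3.77 -2.641
v 4.079 -3.952 -2.665
v 3.323 -3.29 -0.819
v 4.027 -3.452 -2.793
v 3.706 -3.053 -2.872
v 3.217 -2.882 -2.878
v 2.715 -2.992 -2.809
v 2.36 -3.35 -2.687
v 2.265 -3.841 -2.55
v 2.459 -4.309 -2.442
v 2.882 -4.606 -2.398
v 3.398 -4.638 -2.43
v 3.844 -4.394 -2.53
v -0.343 -1.861 -1.595
v 0.364 -1.359 -0.856
v -0.204 -0.44 -2.692
v 0.504 0.062 -1.953
v 1.116 -2.662 -2.447
v 1.824 -2.16 -1.708
v 1.256 -1.241 -3.544
v 1.963 -0.739 -2.805
v -0.24 -0.299 0.501
v 0.754 -1.229 1.221
v 0.65 0.864 0.774
v 1.644 -0.066 1.494
v 0.516 -0.554 -0.874
v 1.51 -1.484 -0.154
v 1.406 0.609 -0.601
v 2.4 -0.321 0.119
v -3.086 -3.845 0.93
v -2.554 -4.153 1.488
v -2.476 -2.732 0.963
v -1.944 -3.04 1.521
v -2.236 -4.28 -0.121
v -1.704 -4.588 0.437
v -1.626 -3.167 -0.088
v -1.094 -3.475 0.47
v -4.789 2.013 0.718
v -4.153 2.635 1.04
v -3.767 0.885 0.88
v -3.131 1.507 1.202
v -3.889 1.292 1.726
v -4.521 1.989 1.625
v -3.399 1.531 0.295
v -4.031 2.228 0.194
v -3.294 2.338 0.778
v -3.597 2.19 1.662
v -4.323 1.33 0.258
v -4.626 1.182 1.142
v -4.561 2.423 0.865
v -3.359 1.097 1.055
v -3.805 0.97 1.363
v -3.431 1.336 1.552
v -4.777 2.043 1.209
v -4.404 2.409 1.398
v -4.248 1.62 1.801
v -3.516 1.111 0.522
v -3.143 1.477 0.711
v -4.489 2.184 0.368
v -4.115 2.55 0.557
v -3.672 1.9 0.119
v -3.682 2.614 0.9
v -3.081 1.951 0.995
v -3.239 1.965 0.462
v -3.61 2.374 0.403
v -3.86 2.527 1.42
v -3.259 1.864 1.515
v -3.705 1.738 1.823
v -4.077 2.147 1.764
v -3.355 2.352 1.266
v -4.661 1.656 0.405
v -4.06 0.993 0.5
v -3.843 1.373 0.156
v -4.215 1.782 0.097
v -4.839 1.569 0.925
v -4.238 0.906 1.02
v -4.31 1.146 1.517
v -4.681 1.555 1.458
v -4.565 1.168 0.654
f 2 1 4
f 2 4 3
f 4 1 5
f 4 5 3
f 5 1 6
f 5 6 3
f 6 1 7
f 6 7 3
f 7 1 8
f 7 8 3
f 8 1 9
f 8 9 3
f 9 1 10
f 9 10 3
f 10 1 11
f 10 11 3
f 11 1 12
f 11 12 3
f 12 1 13
f 12 13 3
f 13 1 2
f 13 2 3
f 15 17 14
f 18 15 14
f 14 17 16
f 16 18 14
f 15 21 17
f 19 15 18
f 19 21 15
f 17 21 16
f 20 18 16
f 16 21 20
f 20 19 18
f 21 19 20
f 23 25 22
f 26 23 22
f 22 25 24
f 24 26 22
f 23 29 25
f 27 23 26
f 27 29 23
f 25 29 24
f 28 26 24
f 24 29 28
f 28 27 26
f 29 27 28
f 31 33 30
f 34 31 30
f 30 33 32
f 32 34 30
f 31 37 33
f 35 31 34
f 35 37 31
f 33 37 32
f 36 34 32
f 32 37 36
f 36 35 34
f 37 35 36
f 38 75 54
f 75 49 78
f 54 78 43
f 75 78 54
f 38 54 50
f 54 43 55
f 50 55 39
f 54 55 50
f 38 50 59
f 50 39 60
f 59 60 45
f 50 60 59
f 38 59 71
f 59 45 74
f 71 74 48
f 59 74 71
f 38 71 75
f 71 48 79
f 75 79 49
f 71 79 75
f 39 55 66
f 55 43 69
f 66 69 47
f 55 69 66
f 43 78 56
f 78 49 77
f 56 77 42
f 78 77 56
f 49 79 76
f 79 48 72
f 76 72 40
f 79 72 76
f 48 74 73
f 74 45 61
f 73 61 44
f 74 61 73
f 45 60 65
f 60 39 62
f 65 62 46
f 60 62 65
f 41 67 53
f 67 47 68
f 53 68 42
f 67 68 53
f 41 53 51
f 53 42 52
f 51 52 40
f 53 52 51
f 41 51 58
f 51 40 57
f 58 57 44
f 51 57 58
f 41 58 63
f 58 44 64
f 63 64 46
f 58 64 63
f 41 63 67
f 63 46 70
f 67 70 47
f 63 70 67
f 42 68 56
f 68 47 69
f 56 69 43
f 68 69 56
f 40 52 76
f 52 42 77
f 76 77 49
f 52 77 76
f 44 57 73
f 57 40 72
f 73 72 48
f 57 72 73
f 46 64 65
f 64 44 61
f 65 61 45
f 64 61 65
f 47 70 66
f 70 46 62
f 66 62 39
f 70 62 66



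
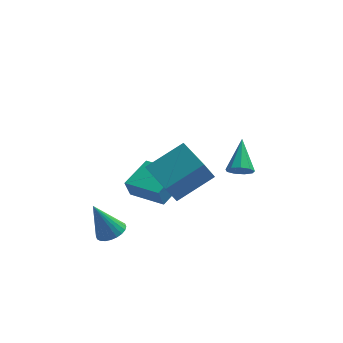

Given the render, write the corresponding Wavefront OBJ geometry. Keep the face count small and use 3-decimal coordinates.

v -2.169 0.974 -1.409
v -2.438 0.839 -0.445
v -1.076 2.379 -0.907
v -1.345 2.244 0.057
v -0.615 -0.324 -1.157
v -0.884 -0.459 -0.193
v 0.478 1.081 -0.655
v 0.209 0.946 0.309
v -0.156 -3.379 1.636
v -0.707 -4.178 3.163
v -1.003 -1.97 2.067
v -1.554 -2.769 3.595
v 1.614 -2.631 2.665
v 1.063 -3.43 4.193
v 0.767 -1.222 3.097
v 0.216 -2.021 4.624
v 3.192 1.897 -0.625
v 3.895 1.755 -0.56
v 3.408 3.483 0.525
v 3.817 2.047 -0.949
v 3.447 2.269 -1.186
v 2.958 2.317 -1.16
v 2.578 2.169 -0.884
v 2.486 1.893 -0.487
v 2.724 1.62 -0.154
v 3.181 1.476 -0.041
v 3.644 1.529 -0.201
v -3.159 -2.795 -0.93
v -2.672 -3.329 -0.662
v -3.961 -2.645 0.83
v -2.516 -3.077 -0.613
v -2.458 -2.782 -0.611
v -2.506 -2.489 -0.659
v -2.654 -2.243 -0.747
v -2.879 -2.081 -0.863
v -3.146 -2.028 -0.99
v -3.415 -2.091 -1.107
v -3.645 -2.262 -1.198
v -3.801 -2.514 -1.247
v -3.86 -2.809 -1.248
v -3.811 -3.101 -1.201
v -3.663 -3.348 -1.113
v -3.439 -3.51 -0.996
v -3.171 -3.563 -0.87
v -2.902 -3.499 -0.753
f 2 4 1
f 5 2 1
f 1 4 3
f 3 5 1
f 2 8 4
f 6 2 5
f 6 8 2
f 4 8 3
f 7 5 3
f 3 8 7
f 7 6 5
f 8 6 7
f 10 12 9
f 13 10 9
f 9 12 11
f 11 13 9
f 10 16 12
f 14 10 13
f 14 16 10
f 12 16 11
f 15 13 11
f 11 16 15
f 15 14 13
f 16 14 15
f 18 17 20
f 18 20 19
f 20 17 21
f 20 21 19
f 21 17 22
f 21 22 19
f 22 17 23
f 22 23 19
f 23 17 24
f 23 24 19
f 24 17 25
f 24 25 19
f 25 17 26
f 25 26 19
f 26 17 27
f 26 27 19
f 27 17 18
f 27 18 19
f 29 28 31
f 29 31 30
f 31 28 32
f 31 32 30
f 32 28 33
f 32 33 30
f 33 28 34
f 33 34 30
f 34 28 35
f 34 35 30
f 35 28 36
f 35 36 30
f 36 28 37
f 36 37 30
f 37 28 38
f 37 38 30
f 38 28 39
f 38 39 30
f 39 28 40
f 39 40 30
f 40 28 41
f 40 41 30
f 41 28 42
f 41 42 30
f 42 28 43
f 42 43 30
f 43 28 44
f 43 44 30
f 44 28 45
f 44 45 30
f 45 28 29
f 45 29 30



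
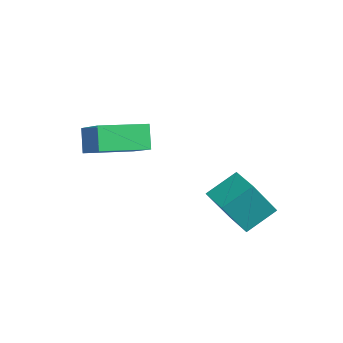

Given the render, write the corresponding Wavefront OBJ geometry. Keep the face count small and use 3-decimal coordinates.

v -5.028 -1.069 -0.377
v -3.186 -1.084 0.809
v -4.833 0.943 -0.653
v -2.992 0.927 0.533
v -4.388 -1.267 -1.373
v -2.547 -1.283 -0.187
v -4.194 0.744 -1.649
v -2.352 0.729 -0.463
v 0.051 1.912 -1.763
v -0.026 3.186 -0.955
v -0.108 2.989 -3.476
v -0.185 4.263 -2.669
v 1.285 2.017 -1.811
v 1.208 3.291 -1.004
v 1.126 3.094 -3.525
v 1.049 4.368 -2.717
f 2 4 1
f 5 2 1
f 1 4 3
f 3 5 1
f 2 8 4
f 6 2 5
f 6 8 2
f 4 8 3
f 7 5 3
f 3 8 7
f 7 6 5
f 8 6 7
f 10 12 9
f 13 10 9
f 9 12 11
f 11 13 9
f 10 16 12
f 14 10 13
f 14 16 10
f 12 16 11
f 15 13 11
f 11 16 15
f 15 14 13
f 16 14 15



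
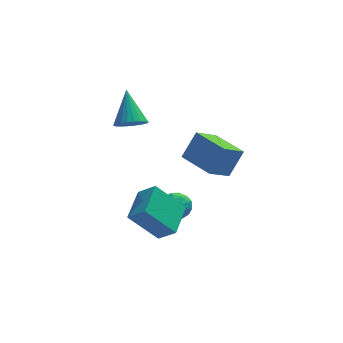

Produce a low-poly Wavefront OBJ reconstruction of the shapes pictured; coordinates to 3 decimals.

v 1.197 -4.609 1.835
v 1.947 -4.2 3.199
v 0.137 -2.915 1.91
v 0.888 -2.506 3.274
v 2.252 -3.914 1.046
v 3.003 -3.505 2.41
v 1.193 -2.22 1.121
v 1.943 -1.811 2.485
v -1.135 -4.003 -3.089
v -2.584 -3.819 -1.511
v -0.409 -2.299 -2.622
v -1.858 -2.115 -1.043
v -0.362 -4.545 -2.317
v -1.811 -4.361 -0.738
v 0.364 -2.841 -1.849
v -1.085 -2.657 -0.271
v -1.689 2.138 0.933
v -0.987 1.747 1.316
v -1.731 3.602 2.507
v -0.832 1.976 1.106
v -0.806 2.23 0.871
v -0.916 2.47 0.645
v -1.143 2.659 0.462
v -1.453 2.769 0.352
v -1.8 2.783 0.33
v -2.129 2.698 0.4
v -2.392 2.529 0.551
v -2.547 2.299 0.76
v -2.572 2.046 0.996
v -2.463 1.806 1.222
v -2.236 1.616 1.404
v -1.926 1.507 1.515
v -1.579 1.493 1.537
v -1.25 1.577 1.467
v -0.54 -0.367 -3.418
v 0.032 0.174 -3.066
v 0.448 -0.854 -4.274
v 1.02 -0.313 -3.922
v 0.714 -0.976 -3.463
v 0.104 -0.675 -2.934
v 0.376 -0.005 -4.406
v -0.234 0.296 -3.877
v 0.598 0.398 -3.676
v 0.807 -0.202 -3.094
v -0.327 -0.478 -4.246
v -0.118 -1.078 -3.664
v -0.341 -0.054 -3.167
v 0.821 -0.626 -4.173
v 0.641 -1.016 -3.903
v 0.977 -0.698 -3.696
v -0.299 -0.553 -3.09
v 0.037 -0.235 -2.882
v 0.439 -0.911 -3.116
v 0.443 -0.445 -4.458
v 0.779 -0.127 -4.25
v -0.497 0.018 -3.644
v -0.161 0.336 -3.437
v 0.041 0.231 -4.224
v 0.328 0.396 -3.319
v 0.909 0.11 -3.822
v 0.531 0.291 -4.106
v 0.171 0.467 -3.795
v 0.451 0.043 -2.976
v 1.032 -0.243 -3.479
v 0.852 -0.633 -3.21
v 0.493 -0.456 -2.899
v 0.783 0.175 -3.335
v -0.552 -0.437 -3.861
v 0.029 -0.723 -4.364
v -0.013 -0.224 -4.441
v -0.372 -0.047 -4.13
v -0.429 -0.79 -3.518
v 0.152 -1.076 -4.021
v 0.309 -1.147 -3.545
v -0.051 -0.971 -3.234
v -0.303 -0.855 -4.005
f 2 4 1
f 5 2 1
f 1 4 3
f 3 5 1
f 2 8 4
f 6 2 5
f 6 8 2
f 4 8 3
f 7 5 3
f 3 8 7
f 7 6 5
f 8 6 7
f 10 12 9
f 13 10 9
f 9 12 11
f 11 13 9
f 10 16 12
f 14 10 13
f 14 16 10
f 12 16 11
f 15 13 11
f 11 16 15
f 15 14 13
f 16 14 15
f 18 17 20
f 18 20 19
f 20 17 21
f 20 21 19
f 21 17 22
f 21 22 19
f 22 17 23
f 22 23 19
f 23 17 24
f 23 24 19
f 24 17 25
f 24 25 19
f 25 17 26
f 25 26 19
f 26 17 27
f 26 27 19
f 27 17 28
f 27 28 19
f 28 17 29
f 28 29 19
f 29 17 30
f 29 30 19
f 30 17 31
f 30 31 19
f 31 17 32
f 31 32 19
f 32 17 33
f 32 33 19
f 33 17 34
f 33 34 19
f 34 17 18
f 34 18 19
f 35 72 51
f 72 46 75
f 51 75 40
f 72 75 51
f 35 51 47
f 51 40 52
f 47 52 36
f 51 52 47
f 35 47 56
f 47 36 57
f 56 57 42
f 47 57 56
f 35 56 68
f 56 42 71
f 68 71 45
f 56 71 68
f 35 68 72
f 68 45 76
f 72 76 46
f 68 76 72
f 36 52 63
f 52 40 66
f 63 66 44
f 52 66 63
f 40 75 53
f 75 46 74
f 53 74 39
f 75 74 53
f 46 76 73
f 76 45 69
f 73 69 37
f 76 69 73
f 45 71 70
f 71 42 58
f 70 58 41
f 71 58 70
f 42 57 62
f 57 36 59
f 62 59 43
f 57 59 62
f 38 64 50
f 64 44 65
f 50 65 39
f 64 65 50
f 38 50 48
f 50 39 49
f 48 49 37
f 50 49 48
f 38 48 55
f 48 37 54
f 55 54 41
f 48 54 55
f 38 55 60
f 55 41 61
f 60 61 43
f 55 61 60
f 38 60 64
f 60 43 67
f 64 67 44
f 60 67 64
f 39 65 53
f 65 44 66
f 53 66 40
f 65 66 53
f 37 49 73
f 49 39 74
f 73 74 46
f 49 74 73
f 41 54 70
f 54 37 69
f 70 69 45
f 54 69 70
f 43 61 62
f 61 41 58
f 62 58 42
f 61 58 62
f 44 67 63
f 67 43 59
f 63 59 36
f 67 59 63



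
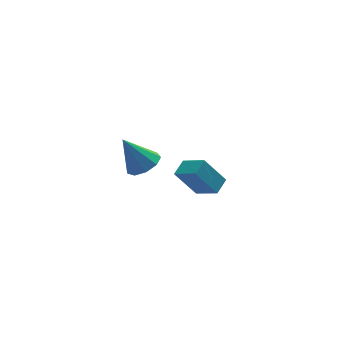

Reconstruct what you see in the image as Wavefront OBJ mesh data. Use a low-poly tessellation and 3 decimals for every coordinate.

v 1.72 0.971 -2.551
v 2.454 1.661 -2.189
v 0.981 2.144 -3.288
v 1.716 2.834 -2.926
v 2.824 0.646 -4.174
v 3.559 1.336 -3.812
v 2.086 1.819 -4.911
v 2.82 2.509 -4.549
v -2.138 -2.417 1.781
v -1.326 -2.023 2.109
v -3.042 -1.983 3.499
v -1.688 -1.569 1.804
v -2.261 -1.511 1.488
v -2.776 -1.877 1.309
v -2.992 -2.495 1.351
v -2.809 -3.077 1.594
v -2.311 -3.35 1.924
v -1.733 -3.186 2.188
v -1.343 -2.662 2.261
f 2 4 1
f 5 2 1
f 1 4 3
f 3 5 1
f 2 8 4
f 6 2 5
f 6 8 2
f 4 8 3
f 7 5 3
f 3 8 7
f 7 6 5
f 8 6 7
f 10 9 12
f 10 12 11
f 12 9 13
f 12 13 11
f 13 9 14
f 13 14 11
f 14 9 15
f 14 15 11
f 15 9 16
f 15 16 11
f 16 9 17
f 16 17 11
f 17 9 18
f 17 18 11
f 18 9 19
f 18 19 11
f 19 9 10
f 19 10 11



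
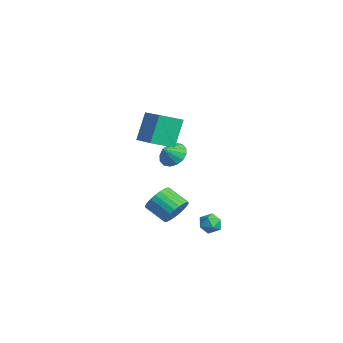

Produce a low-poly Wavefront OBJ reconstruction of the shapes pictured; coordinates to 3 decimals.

v 3.793 1.999 -1.902
v 4.431 1.764 -2.235
v 3.569 0.856 -1.525
v 4.207 0.621 -1.858
v 4.24 1.066 -1.247
v 4.379 1.773 -1.48
v 3.621 0.847 -2.28
v 3.76 1.554 -2.513
v 4.325 1.052 -2.469
v 4.708 1.188 -1.83
v 3.292 1.432 -1.93
v 3.675 1.568 -1.291
v -3.98 2.133 -0.13
v -3.24 2.708 0.157
v -3.68 1.367 0.63
v -3.632 2.843 0.449
v -4.118 2.788 0.586
v -4.566 2.558 0.531
v -4.858 2.214 0.3
v -4.914 1.848 -0.047
v -4.721 1.559 -0.416
v -4.329 1.423 -0.708
v -3.843 1.478 -0.845
v -3.395 1.709 -0.791
v -3.103 2.053 -0.559
v -3.046 2.419 -0.212
v -2.178 -0.817 2.394
v -2.761 -0.051 4.248
v -2.128 0.638 1.808
v -2.711 1.405 3.663
v -0.249 -0.665 2.937
v -0.832 0.102 4.792
v -0.199 0.791 2.352
v -0.782 1.557 4.206
v 0.934 0.477 -2.309
v 1.497 -0.337 -2.318
v 0.389 -1.112 -1.52
v -0.174 -0.297 -1.511
v 1.614 -0.168 -1.991
v 0.506 -0.943 -1.193
v 1.628 0.099 -1.712
v 0.519 -0.676 -0.915
v 1.536 0.424 -1.524
v 0.427 -0.351 -0.727
v 1.352 0.757 -1.456
v 0.244 -0.018 -0.659
v 1.105 1.047 -1.517
v -0.003 0.273 -0.72
v 0.832 1.251 -1.699
v -0.277 0.476 -0.902
v 0.574 1.337 -1.974
v -0.534 0.562 -1.177
v 0.371 1.292 -2.3
v -0.737 0.517 -1.502
v 0.254 1.123 -2.627
v -0.854 0.348 -1.829
v 0.241 0.856 -2.905
v -0.868 0.081 -2.108
v 0.333 0.531 -3.093
v -0.776 -0.244 -2.296
v 0.516 0.198 -3.161
v -0.592 -0.577 -2.364
v 0.763 -0.093 -3.1
v -0.345 -0.867 -2.303
v 1.037 -0.296 -2.918
v -0.072 -1.071 -2.121
v 1.294 -0.382 -2.643
v 0.186 -1.157 -1.846
f 1 12 6
f 1 6 2
f 1 2 8
f 1 8 11
f 1 11 12
f 2 6 10
f 6 12 5
f 12 11 3
f 11 8 7
f 8 2 9
f 4 10 5
f 4 5 3
f 4 3 7
f 4 7 9
f 4 9 10
f 5 10 6
f 3 5 12
f 7 3 11
f 9 7 8
f 10 9 2
f 14 13 16
f 14 16 15
f 16 13 17
f 16 17 15
f 17 13 18
f 17 18 15
f 18 13 19
f 18 19 15
f 19 13 20
f 19 20 15
f 20 13 21
f 20 21 15
f 21 13 22
f 21 22 15
f 22 13 23
f 22 23 15
f 23 13 24
f 23 24 15
f 24 13 25
f 24 25 15
f 25 13 26
f 25 26 15
f 26 13 14
f 26 14 15
f 28 30 27
f 31 28 27
f 27 30 29
f 29 31 27
f 28 34 30
f 32 28 31
f 32 34 28
f 30 34 29
f 33 31 29
f 29 34 33
f 33 32 31
f 34 32 33
f 36 35 39
f 36 39 37
f 37 39 40
f 37 40 38
f 39 35 41
f 39 41 40
f 40 41 42
f 40 42 38
f 41 35 43
f 41 43 42
f 42 43 44
f 42 44 38
f 43 35 45
f 43 45 44
f 44 45 46
f 44 46 38
f 45 35 47
f 45 47 46
f 46 47 48
f 46 48 38
f 47 35 49
f 47 49 48
f 48 49 50
f 48 50 38
f 49 35 51
f 49 51 50
f 50 51 52
f 50 52 38
f 51 35 53
f 51 53 52
f 52 53 54
f 52 54 38
f 53 35 55
f 53 55 54
f 54 55 56
f 54 56 38
f 55 35 57
f 55 57 56
f 56 57 58
f 56 58 38
f 57 35 59
f 57 59 58
f 58 59 60
f 58 60 38
f 59 35 61
f 59 61 60
f 60 61 62
f 60 62 38
f 61 35 63
f 61 63 62
f 62 63 64
f 62 64 38
f 63 35 65
f 63 65 64
f 64 65 66
f 64 66 38
f 65 35 67
f 65 67 66
f 66 67 68
f 66 68 38
f 67 35 36
f 67 36 68
f 68 36 37
f 68 37 38



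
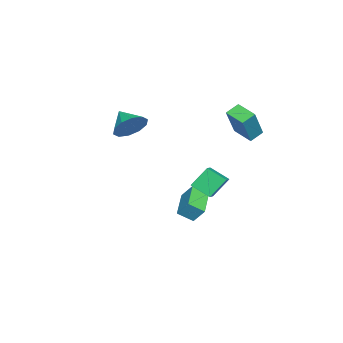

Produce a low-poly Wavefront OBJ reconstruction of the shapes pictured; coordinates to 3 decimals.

v -4.316 2.215 0.816
v -3.187 2.009 2.669
v -4.922 2.743 1.243
v -3.793 2.536 3.097
v -3.607 3.284 0.503
v -2.478 3.077 2.357
v -4.213 3.811 0.931
v -3.084 3.605 2.784
v -1.459 0.927 -3.448
v -1.217 0.098 -2.869
v -1.33 1.566 -2.588
v -1.087 0.737 -2.008
v 0.287 1.143 -3.872
v 0.53 0.314 -3.292
v 0.417 1.782 -3.011
v 0.659 0.953 -2.432
v 2.048 2.461 1.161
v 3.127 2.568 1.675
v 2.232 3.494 0.559
v 3.311 3.601 1.073
v 2.609 1.759 0.127
v 3.688 1.866 0.641
v 2.793 2.792 -0.475
v 3.872 2.899 0.039
v -2.105 -2.954 1.497
v -1.316 -3.212 2.14
v -2.955 -3.846 2.183
v -1.632 -2.709 2.401
v -2.128 -2.3 2.317
v -2.616 -2.141 1.92
v -2.909 -2.293 1.361
v -2.894 -2.697 0.854
v -2.578 -3.2 0.592
v -2.082 -3.609 0.676
v -1.594 -3.768 1.073
v -1.301 -3.616 1.632
f 2 4 1
f 5 2 1
f 1 4 3
f 3 5 1
f 2 8 4
f 6 2 5
f 6 8 2
f 4 8 3
f 7 5 3
f 3 8 7
f 7 6 5
f 8 6 7
f 10 12 9
f 13 10 9
f 9 12 11
f 11 13 9
f 10 16 12
f 14 10 13
f 14 16 10
f 12 16 11
f 15 13 11
f 11 16 15
f 15 14 13
f 16 14 15
f 18 20 17
f 21 18 17
f 17 20 19
f 19 21 17
f 18 24 20
f 22 18 21
f 22 24 18
f 20 24 19
f 23 21 19
f 19 24 23
f 23 22 21
f 24 22 23
f 26 25 28
f 26 28 27
f 28 25 29
f 28 29 27
f 29 25 30
f 29 30 27
f 30 25 31
f 30 31 27
f 31 25 32
f 31 32 27
f 32 25 33
f 32 33 27
f 33 25 34
f 33 34 27
f 34 25 35
f 34 35 27
f 35 25 36
f 35 36 27
f 36 25 26
f 36 26 27



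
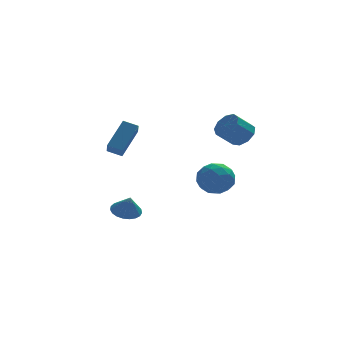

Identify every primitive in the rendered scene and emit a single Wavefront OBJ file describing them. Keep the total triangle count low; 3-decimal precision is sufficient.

v -3.887 0.829 0.828
v -4.032 0.022 1.546
v -4.675 1.253 1.145
v -4.821 0.446 1.863
v -2.739 1.894 2.257
v -2.885 1.087 2.975
v -3.528 2.318 2.574
v -3.673 1.511 3.292
v -3.374 2.29 -4.044
v -2.492 2.071 -4.242
v -3.226 1.81 -2.856
v -2.456 2.429 -4.102
v -2.579 2.764 -3.952
v -2.839 3.016 -3.817
v -3.192 3.143 -3.722
v -3.576 3.123 -3.682
v -3.925 2.958 -3.705
v -4.179 2.678 -3.787
v -4.294 2.331 -3.913
v -4.249 1.977 -4.062
v -4.054 1.677 -4.207
v -3.741 1.483 -4.325
v -3.364 1.428 -4.394
v -2.989 1.523 -4.402
v -2.681 1.75 -4.349
v 1.948 -3.182 3.351
v 2.544 -3.444 3.944
v 1.527 -3.679 4.862
v 0.932 -3.418 4.269
v 2.451 -2.851 3.993
v 1.434 -3.087 4.911
v 2.123 -2.413 3.742
v 1.106 -2.649 4.66
v 1.713 -2.335 3.308
v 0.696 -2.571 4.226
v 1.414 -2.654 2.894
v 0.397 -2.889 3.812
v 1.364 -3.219 2.694
v 0.347 -3.455 3.612
v 1.588 -3.768 2.802
v 0.571 -4.003 3.719
v 1.981 -4.042 3.166
v 0.964 -4.277 4.084
v 2.358 -3.914 3.617
v 1.341 -4.15 4.535
v 0.186 -0.104 -0.5
v 0.638 0.38 -1.487
v 1.742 -1.22 -0.333
v 2.194 -0.736 -1.32
v 2.101 -0.087 -0.33
v 1.138 0.603 -0.432
v 1.242 -1.443 -1.388
v 0.279 -0.753 -1.49
v 1.29 -0.448 -2.035
v 1.821 0.39 -1.381
v 0.559 -1.23 -0.439
v 1.09 -0.392 0.215
v 0.275 0.236 -1.008
v 2.105 -1.076 -0.812
v 2.05 -0.694 -0.23
v 2.316 -0.41 -0.81
v 0.569 0.367 -0.388
v 0.835 0.651 -0.968
v 1.695 0.377 -0.288
v 1.545 -1.491 -0.852
v 1.811 -1.207 -1.432
v 0.064 -0.43 -1.01
v 0.33 -0.146 -1.59
v 0.685 -1.217 -1.532
v 0.924 0.034 -1.91
v 1.839 -0.622 -1.812
v 1.279 -1.038 -1.852
v 0.714 -0.632 -1.912
v 1.236 0.526 -1.526
v 2.151 -0.13 -1.428
v 2.096 0.252 -0.846
v 1.531 0.657 -0.906
v 1.62 0.04 -1.848
v 0.229 -0.71 -0.392
v 1.144 -1.366 -0.294
v 0.849 -1.497 -0.914
v 0.284 -1.092 -0.974
v 0.541 -0.218 -0.008
v 1.456 -0.874 0.09
v 1.666 -0.208 0.092
v 1.101 0.198 0.032
v 0.76 -0.88 0.028
f 2 4 1
f 5 2 1
f 1 4 3
f 3 5 1
f 2 8 4
f 6 2 5
f 6 8 2
f 4 8 3
f 7 5 3
f 3 8 7
f 7 6 5
f 8 6 7
f 10 9 12
f 10 12 11
f 12 9 13
f 12 13 11
f 13 9 14
f 13 14 11
f 14 9 15
f 14 15 11
f 15 9 16
f 15 16 11
f 16 9 17
f 16 17 11
f 17 9 18
f 17 18 11
f 18 9 19
f 18 19 11
f 19 9 20
f 19 20 11
f 20 9 21
f 20 21 11
f 21 9 22
f 21 22 11
f 22 9 23
f 22 23 11
f 23 9 24
f 23 24 11
f 24 9 25
f 24 25 11
f 25 9 10
f 25 10 11
f 27 26 30
f 27 30 28
f 28 30 31
f 28 31 29
f 30 26 32
f 30 32 31
f 31 32 33
f 31 33 29
f 32 26 34
f 32 34 33
f 33 34 35
f 33 35 29
f 34 26 36
f 34 36 35
f 35 36 37
f 35 37 29
f 36 26 38
f 36 38 37
f 37 38 39
f 37 39 29
f 38 26 40
f 38 40 39
f 39 40 41
f 39 41 29
f 40 26 42
f 40 42 41
f 41 42 43
f 41 43 29
f 42 26 44
f 42 44 43
f 43 44 45
f 43 45 29
f 44 26 27
f 44 27 45
f 45 27 28
f 45 28 29
f 46 83 62
f 83 57 86
f 62 86 51
f 83 86 62
f 46 62 58
f 62 51 63
f 58 63 47
f 62 63 58
f 46 58 67
f 58 47 68
f 67 68 53
f 58 68 67
f 46 67 79
f 67 53 82
f 79 82 56
f 67 82 79
f 46 79 83
f 79 56 87
f 83 87 57
f 79 87 83
f 47 63 74
f 63 51 77
f 74 77 55
f 63 77 74
f 51 86 64
f 86 57 85
f 64 85 50
f 86 85 64
f 57 87 84
f 87 56 80
f 84 80 48
f 87 80 84
f 56 82 81
f 82 53 69
f 81 69 52
f 82 69 81
f 53 68 73
f 68 47 70
f 73 70 54
f 68 70 73
f 49 75 61
f 75 55 76
f 61 76 50
f 75 76 61
f 49 61 59
f 61 50 60
f 59 60 48
f 61 60 59
f 49 59 66
f 59 48 65
f 66 65 52
f 59 65 66
f 49 66 71
f 66 52 72
f 71 72 54
f 66 72 71
f 49 71 75
f 71 54 78
f 75 78 55
f 71 78 75
f 50 76 64
f 76 55 77
f 64 77 51
f 76 77 64
f 48 60 84
f 60 50 85
f 84 85 57
f 60 85 84
f 52 65 81
f 65 48 80
f 81 80 56
f 65 80 81
f 54 72 73
f 72 52 69
f 73 69 53
f 72 69 73
f 55 78 74
f 78 54 70
f 74 70 47
f 78 70 74



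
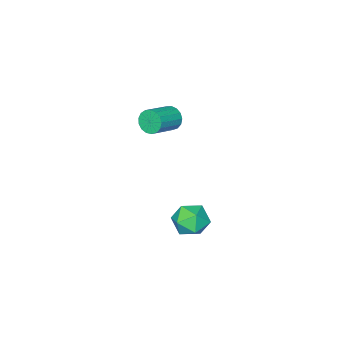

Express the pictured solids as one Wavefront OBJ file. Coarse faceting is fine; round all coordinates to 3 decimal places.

v -1.254 -2.761 -0.514
v -1.055 -3.016 -0.984
v 0.113 -2.895 -0.555
v -0.086 -2.639 -0.086
v -1.058 -2.751 -1.05
v 0.11 -2.63 -0.621
v -1.106 -2.489 -0.993
v 0.061 -2.367 -0.564
v -1.188 -2.289 -0.827
v -0.02 -2.167 -0.398
v -1.285 -2.197 -0.589
v -0.117 -2.075 -0.16
v -1.375 -2.234 -0.334
v -0.207 -2.112 0.095
v -1.437 -2.392 -0.121
v -0.269 -2.27 0.308
v -1.457 -2.634 0.003
v -0.289 -2.513 0.432
v -1.431 -2.906 0.008
v -0.263 -2.784 0.437
v -1.364 -3.144 -0.107
v -0.196 -3.022 0.322
v -1.272 -3.294 -0.315
v -0.104 -3.173 0.114
v -1.175 -3.323 -0.569
v -0.008 -3.201 -0.14
v -1.097 -3.222 -0.81
v 0.071 -3.101 -0.381
v 2.121 2.594 -2.155
v 2.623 2.875 -1.631
v 1.897 1.605 -1.409
v 2.399 1.886 -0.885
v 1.723 2.25 -1.011
v 1.862 2.862 -1.472
v 2.658 1.618 -1.568
v 2.797 2.23 -2.029
v 2.955 2.272 -1.268
v 2.377 2.663 -0.924
v 2.143 1.817 -2.116
v 1.565 2.208 -1.772
f 2 1 5
f 2 5 3
f 3 5 6
f 3 6 4
f 5 1 7
f 5 7 6
f 6 7 8
f 6 8 4
f 7 1 9
f 7 9 8
f 8 9 10
f 8 10 4
f 9 1 11
f 9 11 10
f 10 11 12
f 10 12 4
f 11 1 13
f 11 13 12
f 12 13 14
f 12 14 4
f 13 1 15
f 13 15 14
f 14 15 16
f 14 16 4
f 15 1 17
f 15 17 16
f 16 17 18
f 16 18 4
f 17 1 19
f 17 19 18
f 18 19 20
f 18 20 4
f 19 1 21
f 19 21 20
f 20 21 22
f 20 22 4
f 21 1 23
f 21 23 22
f 22 23 24
f 22 24 4
f 23 1 25
f 23 25 24
f 24 25 26
f 24 26 4
f 25 1 27
f 25 27 26
f 26 27 28
f 26 28 4
f 27 1 2
f 27 2 28
f 28 2 3
f 28 3 4
f 29 40 34
f 29 34 30
f 29 30 36
f 29 36 39
f 29 39 40
f 30 34 38
f 34 40 33
f 40 39 31
f 39 36 35
f 36 30 37
f 32 38 33
f 32 33 31
f 32 31 35
f 32 35 37
f 32 37 38
f 33 38 34
f 31 33 40
f 35 31 39
f 37 35 36
f 38 37 30



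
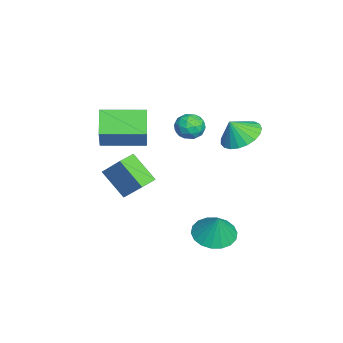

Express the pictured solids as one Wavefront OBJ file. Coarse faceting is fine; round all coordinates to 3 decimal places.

v -2.432 2.908 -0.029
v -1.424 3.234 -0.041
v -2.248 2.372 0.949
v -1.624 3.562 0.177
v -1.963 3.776 0.358
v -2.384 3.84 0.473
v -2.813 3.743 0.501
v -3.176 3.502 0.437
v -3.411 3.158 0.293
v -3.476 2.77 0.093
v -3.361 2.407 -0.128
v -3.085 2.13 -0.332
v -2.697 1.987 -0.483
v -2.262 2.004 -0.556
v -1.857 2.177 -0.538
v -1.552 2.476 -0.431
v -1.398 2.85 -0.256
v -0.435 1.353 1.462
v 0.223 1.008 1.393
v -0.863 0.412 2.087
v -0.205 0.067 2.018
v -0.264 0.675 2.447
v 0 1.257 2.06
v -0.64 0.163 1.42
v -0.376 0.745 1.033
v 0.096 0.273 1.366
v 0.329 0.589 2.001
v -0.969 0.831 1.479
v -0.736 1.147 2.114
v -0.069 1.263 1.372
v -0.571 0.157 2.108
v -0.606 0.515 2.36
v -0.219 0.312 2.319
v -0.199 1.409 1.765
v 0.187 1.206 1.724
v -0.099 1.011 2.344
v -0.827 0.214 1.756
v -0.441 0.011 1.715
v -0.421 1.108 1.161
v -0.034 0.905 1.12
v -0.541 0.409 1.136
v 0.244 0.628 1.316
v -0.008 0.075 1.684
v -0.264 0.132 1.332
v -0.108 0.473 1.105
v 0.381 0.814 1.689
v 0.129 0.261 2.057
v 0.094 0.618 2.309
v 0.25 0.96 2.082
v 0.306 0.382 1.674
v -0.769 1.159 1.423
v -1.021 0.606 1.791
v -0.89 0.46 1.398
v -0.734 0.802 1.171
v -0.632 1.345 1.796
v -0.884 0.792 2.164
v -0.532 0.947 2.375
v -0.376 1.288 2.148
v -0.946 1.038 1.806
v 2.417 1.957 -3.314
v 3.039 2.697 -3.64
v 2.883 2.143 -2.006
v 2.659 2.923 -3.537
v 2.231 2.957 -3.389
v 1.84 2.793 -3.227
v 1.563 2.464 -3.082
v 1.456 2.034 -2.982
v 1.539 1.589 -2.948
v 1.796 1.217 -2.987
v 2.176 0.992 -3.09
v 2.604 0.957 -3.238
v 2.995 1.121 -3.4
v 3.271 1.45 -3.546
v 3.379 1.88 -3.645
v 3.296 2.325 -3.679
v -2.263 -3.512 -0.902
v -3.342 -3.592 0.033
v -2.437 -1.379 -0.922
v -3.516 -1.459 0.013
v -0.844 -3.381 0.747
v -1.923 -3.461 1.682
v -1.018 -1.248 0.727
v -2.097 -1.328 1.662
v -2.369 -3.457 -2.752
v -1.619 -2.536 -1.494
v -3.107 -2.909 -2.713
v -2.357 -1.988 -1.455
v -1.643 -2.392 -3.965
v -0.893 -1.471 -2.707
v -2.381 -1.844 -3.926
v -1.631 -0.923 -2.668
f 2 1 4
f 2 4 3
f 4 1 5
f 4 5 3
f 5 1 6
f 5 6 3
f 6 1 7
f 6 7 3
f 7 1 8
f 7 8 3
f 8 1 9
f 8 9 3
f 9 1 10
f 9 10 3
f 10 1 11
f 10 11 3
f 11 1 12
f 11 12 3
f 12 1 13
f 12 13 3
f 13 1 14
f 13 14 3
f 14 1 15
f 14 15 3
f 15 1 16
f 15 16 3
f 16 1 17
f 16 17 3
f 17 1 2
f 17 2 3
f 18 55 34
f 55 29 58
f 34 58 23
f 55 58 34
f 18 34 30
f 34 23 35
f 30 35 19
f 34 35 30
f 18 30 39
f 30 19 40
f 39 40 25
f 30 40 39
f 18 39 51
f 39 25 54
f 51 54 28
f 39 54 51
f 18 51 55
f 51 28 59
f 55 59 29
f 51 59 55
f 19 35 46
f 35 23 49
f 46 49 27
f 35 49 46
f 23 58 36
f 58 29 57
f 36 57 22
f 58 57 36
f 29 59 56
f 59 28 52
f 56 52 20
f 59 52 56
f 28 54 53
f 54 25 41
f 53 41 24
f 54 41 53
f 25 40 45
f 40 19 42
f 45 42 26
f 40 42 45
f 21 47 33
f 47 27 48
f 33 48 22
f 47 48 33
f 21 33 31
f 33 22 32
f 31 32 20
f 33 32 31
f 21 31 38
f 31 20 37
f 38 37 24
f 31 37 38
f 21 38 43
f 38 24 44
f 43 44 26
f 38 44 43
f 21 43 47
f 43 26 50
f 47 50 27
f 43 50 47
f 22 48 36
f 48 27 49
f 36 49 23
f 48 49 36
f 20 32 56
f 32 22 57
f 56 57 29
f 32 57 56
f 24 37 53
f 37 20 52
f 53 52 28
f 37 52 53
f 26 44 45
f 44 24 41
f 45 41 25
f 44 41 45
f 27 50 46
f 50 26 42
f 46 42 19
f 50 42 46
f 61 60 63
f 61 63 62
f 63 60 64
f 63 64 62
f 64 60 65
f 64 65 62
f 65 60 66
f 65 66 62
f 66 60 67
f 66 67 62
f 67 60 68
f 67 68 62
f 68 60 69
f 68 69 62
f 69 60 70
f 69 70 62
f 70 60 71
f 70 71 62
f 71 60 72
f 71 72 62
f 72 60 73
f 72 73 62
f 73 60 74
f 73 74 62
f 74 60 75
f 74 75 62
f 75 60 61
f 75 61 62
f 77 79 76
f 80 77 76
f 76 79 78
f 78 80 76
f 77 83 79
f 81 77 80
f 81 83 77
f 79 83 78
f 82 80 78
f 78 83 82
f 82 81 80
f 83 81 82
f 85 87 84
f 88 85 84
f 84 87 86
f 86 88 84
f 85 91 87
f 89 85 88
f 89 91 85
f 87 91 86
f 90 88 86
f 86 91 90
f 90 89 88
f 91 89 90



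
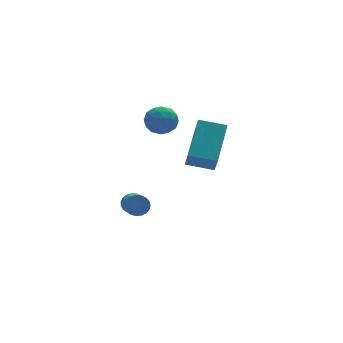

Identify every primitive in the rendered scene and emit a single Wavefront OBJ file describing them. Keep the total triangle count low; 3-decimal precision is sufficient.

v -2.893 2.77 -2.068
v -2.466 2.851 -1.716
v -2.879 1.311 -0.86
v -3.307 1.23 -1.212
v -2.64 2.959 -1.606
v -3.053 1.419 -0.75
v -2.858 3.034 -1.576
v -3.271 1.494 -0.72
v -3.083 3.064 -1.63
v -3.496 1.524 -0.774
v -3.274 3.043 -1.761
v -3.687 1.502 -0.905
v -3.4 2.975 -1.945
v -3.813 1.434 -1.089
v -3.438 2.871 -2.15
v -3.851 1.33 -1.294
v -3.382 2.75 -2.341
v -3.795 1.209 -1.485
v -3.242 2.632 -2.484
v -3.655 1.092 -1.628
v -3.041 2.539 -2.556
v -3.454 0.998 -1.7
v -2.815 2.485 -2.543
v -3.228 0.945 -1.687
v -2.602 2.481 -2.449
v -3.015 0.94 -1.593
v -2.44 2.526 -2.288
v -2.853 0.986 -1.432
v -2.356 2.614 -2.089
v -2.769 1.074 -1.233
v -2.365 2.729 -1.887
v -2.778 1.189 -1.031
v -0.602 -0.755 1.475
v -0.719 -1.327 2.348
v -1.684 -0.142 1.731
v -1.802 -0.715 2.604
v 0.522 0.755 2.616
v 0.404 0.182 3.489
v -0.561 1.367 2.872
v -0.678 0.795 3.745
v -2.015 1.832 4.123
v -1.508 1.229 4.084
v -2.932 1.091 3.636
v -2.425 0.488 3.597
v -2.671 0.752 4.298
v -2.104 1.21 4.599
v -2.336 1.11 3.121
v -1.769 1.568 3.422
v -1.706 0.783 3.465
v -1.913 0.562 4.193
v -2.527 1.758 3.527
v -2.734 1.537 4.255
v -1.681 1.596 4.146
v -2.759 0.724 3.574
v -2.904 0.879 3.986
v -2.606 0.525 3.963
v -2.031 1.584 4.449
v -1.733 1.23 4.426
v -2.417 0.949 4.552
v -2.707 1.09 3.294
v -2.409 0.736 3.271
v -1.834 1.795 3.757
v -1.536 1.441 3.734
v -2.023 1.371 3.168
v -1.499 0.979 3.759
v -2.038 0.544 3.473
v -1.986 0.909 3.193
v -1.652 1.178 3.37
v -1.621 0.849 4.187
v -2.16 0.414 3.901
v -2.305 0.569 4.313
v -1.972 0.838 4.49
v -1.738 0.587 3.823
v -2.28 1.906 3.819
v -2.819 1.471 3.533
v -2.468 1.482 3.23
v -2.135 1.751 3.407
v -2.402 1.776 4.247
v -2.941 1.341 3.961
v -2.788 1.142 4.35
v -2.454 1.411 4.527
v -2.702 1.733 3.897
f 2 1 5
f 2 5 3
f 3 5 6
f 3 6 4
f 5 1 7
f 5 7 6
f 6 7 8
f 6 8 4
f 7 1 9
f 7 9 8
f 8 9 10
f 8 10 4
f 9 1 11
f 9 11 10
f 10 11 12
f 10 12 4
f 11 1 13
f 11 13 12
f 12 13 14
f 12 14 4
f 13 1 15
f 13 15 14
f 14 15 16
f 14 16 4
f 15 1 17
f 15 17 16
f 16 17 18
f 16 18 4
f 17 1 19
f 17 19 18
f 18 19 20
f 18 20 4
f 19 1 21
f 19 21 20
f 20 21 22
f 20 22 4
f 21 1 23
f 21 23 22
f 22 23 24
f 22 24 4
f 23 1 25
f 23 25 24
f 24 25 26
f 24 26 4
f 25 1 27
f 25 27 26
f 26 27 28
f 26 28 4
f 27 1 29
f 27 29 28
f 28 29 30
f 28 30 4
f 29 1 31
f 29 31 30
f 30 31 32
f 30 32 4
f 31 1 2
f 31 2 32
f 32 2 3
f 32 3 4
f 34 36 33
f 37 34 33
f 33 36 35
f 35 37 33
f 34 40 36
f 38 34 37
f 38 40 34
f 36 40 35
f 39 37 35
f 35 40 39
f 39 38 37
f 40 38 39
f 41 78 57
f 78 52 81
f 57 81 46
f 78 81 57
f 41 57 53
f 57 46 58
f 53 58 42
f 57 58 53
f 41 53 62
f 53 42 63
f 62 63 48
f 53 63 62
f 41 62 74
f 62 48 77
f 74 77 51
f 62 77 74
f 41 74 78
f 74 51 82
f 78 82 52
f 74 82 78
f 42 58 69
f 58 46 72
f 69 72 50
f 58 72 69
f 46 81 59
f 81 52 80
f 59 80 45
f 81 80 59
f 52 82 79
f 82 51 75
f 79 75 43
f 82 75 79
f 51 77 76
f 77 48 64
f 76 64 47
f 77 64 76
f 48 63 68
f 63 42 65
f 68 65 49
f 63 65 68
f 44 70 56
f 70 50 71
f 56 71 45
f 70 71 56
f 44 56 54
f 56 45 55
f 54 55 43
f 56 55 54
f 44 54 61
f 54 43 60
f 61 60 47
f 54 60 61
f 44 61 66
f 61 47 67
f 66 67 49
f 61 67 66
f 44 66 70
f 66 49 73
f 70 73 50
f 66 73 70
f 45 71 59
f 71 50 72
f 59 72 46
f 71 72 59
f 43 55 79
f 55 45 80
f 79 80 52
f 55 80 79
f 47 60 76
f 60 43 75
f 76 75 51
f 60 75 76
f 49 67 68
f 67 47 64
f 68 64 48
f 67 64 68
f 50 73 69
f 73 49 65
f 69 65 42
f 73 65 69



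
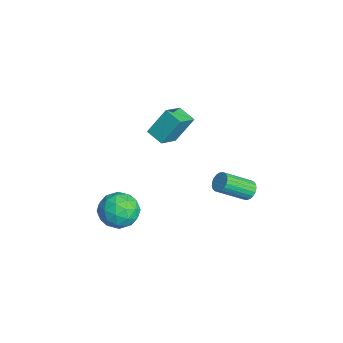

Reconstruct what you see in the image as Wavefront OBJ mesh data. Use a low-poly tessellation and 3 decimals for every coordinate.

v -1.594 -3.085 -1.513
v -0.964 -2.482 -2.38
v -1.536 -4.738 -2.62
v -0.906 -4.135 -3.487
v -0.377 -4.384 -2.405
v -0.414 -3.362 -1.721
v -2.086 -3.858 -3.279
v -2.123 -2.836 -2.595
v -1.269 -2.96 -3.472
v -0.212 -3.284 -2.932
v -2.288 -3.936 -2.068
v -1.231 -4.26 -1.528
v -1.284 -2.638 -1.849
v -1.216 -4.582 -3.151
v -0.905 -4.728 -2.514
v -0.535 -4.373 -3.024
v -0.961 -3.155 -1.461
v -0.59 -2.801 -1.972
v -0.245 -3.919 -1.986
v -1.91 -4.419 -3.028
v -1.539 -4.065 -3.539
v -1.965 -2.847 -1.976
v -1.595 -2.492 -2.486
v -2.255 -3.301 -3.014
v -1.093 -2.565 -3.001
v -1.059 -3.536 -3.652
v -1.753 -3.374 -3.53
v -1.774 -2.773 -3.128
v -0.472 -2.755 -2.683
v -0.438 -3.727 -3.334
v -0.127 -3.873 -2.698
v -0.148 -3.273 -2.296
v -0.651 -3.036 -3.325
v -2.062 -3.493 -1.666
v -2.028 -4.465 -2.317
v -2.352 -3.947 -2.704
v -2.373 -3.347 -2.302
v -1.441 -3.684 -1.348
v -1.407 -4.655 -1.999
v -0.726 -4.447 -1.872
v -0.747 -3.846 -1.47
v -1.849 -4.184 -1.675
v -1.411 -2.006 3.668
v -1.5 -0.991 5.164
v -2.334 -1.085 2.989
v -2.423 -0.07 4.485
v -0.557 -1.41 3.315
v -0.646 -0.395 4.811
v -1.48 -0.489 2.636
v -1.569 0.526 4.132
v -0.648 3.304 -1.451
v -0.364 2.994 -1.934
v -0.167 1.366 -0.771
v -0.452 1.676 -0.289
v -0.157 3.107 -1.811
v 0.04 1.479 -0.649
v -0.035 3.254 -1.625
v 0.162 1.626 -0.463
v -0.019 3.409 -1.41
v 0.178 1.781 -0.248
v -0.111 3.547 -1.202
v 0.086 1.919 -0.04
v -0.297 3.642 -1.037
v -0.1 2.014 0.125
v -0.543 3.679 -0.943
v -0.346 2.051 0.219
v -0.808 3.651 -0.938
v -0.611 2.023 0.224
v -1.045 3.563 -1.021
v -0.848 1.935 0.141
v -1.213 3.431 -1.178
v -1.016 1.802 -0.016
v -1.284 3.276 -1.383
v -1.087 1.648 -0.221
v -1.245 3.126 -1.599
v -1.048 1.498 -0.437
v -1.103 3.007 -1.79
v -0.906 1.379 -0.628
v -0.882 2.939 -1.922
v -0.685 1.311 -0.76
v -0.621 2.935 -1.973
v -0.424 1.307 -0.811
f 1 38 17
f 38 12 41
f 17 41 6
f 38 41 17
f 1 17 13
f 17 6 18
f 13 18 2
f 17 18 13
f 1 13 22
f 13 2 23
f 22 23 8
f 13 23 22
f 1 22 34
f 22 8 37
f 34 37 11
f 22 37 34
f 1 34 38
f 34 11 42
f 38 42 12
f 34 42 38
f 2 18 29
f 18 6 32
f 29 32 10
f 18 32 29
f 6 41 19
f 41 12 40
f 19 40 5
f 41 40 19
f 12 42 39
f 42 11 35
f 39 35 3
f 42 35 39
f 11 37 36
f 37 8 24
f 36 24 7
f 37 24 36
f 8 23 28
f 23 2 25
f 28 25 9
f 23 25 28
f 4 30 16
f 30 10 31
f 16 31 5
f 30 31 16
f 4 16 14
f 16 5 15
f 14 15 3
f 16 15 14
f 4 14 21
f 14 3 20
f 21 20 7
f 14 20 21
f 4 21 26
f 21 7 27
f 26 27 9
f 21 27 26
f 4 26 30
f 26 9 33
f 30 33 10
f 26 33 30
f 5 31 19
f 31 10 32
f 19 32 6
f 31 32 19
f 3 15 39
f 15 5 40
f 39 40 12
f 15 40 39
f 7 20 36
f 20 3 35
f 36 35 11
f 20 35 36
f 9 27 28
f 27 7 24
f 28 24 8
f 27 24 28
f 10 33 29
f 33 9 25
f 29 25 2
f 33 25 29
f 44 46 43
f 47 44 43
f 43 46 45
f 45 47 43
f 44 50 46
f 48 44 47
f 48 50 44
f 46 50 45
f 49 47 45
f 45 50 49
f 49 48 47
f 50 48 49
f 52 51 55
f 52 55 53
f 53 55 56
f 53 56 54
f 55 51 57
f 55 57 56
f 56 57 58
f 56 58 54
f 57 51 59
f 57 59 58
f 58 59 60
f 58 60 54
f 59 51 61
f 59 61 60
f 60 61 62
f 60 62 54
f 61 51 63
f 61 63 62
f 62 63 64
f 62 64 54
f 63 51 65
f 63 65 64
f 64 65 66
f 64 66 54
f 65 51 67
f 65 67 66
f 66 67 68
f 66 68 54
f 67 51 69
f 67 69 68
f 68 69 70
f 68 70 54
f 69 51 71
f 69 71 70
f 70 71 72
f 70 72 54
f 71 51 73
f 71 73 72
f 72 73 74
f 72 74 54
f 73 51 75
f 73 75 74
f 74 75 76
f 74 76 54
f 75 51 77
f 75 77 76
f 76 77 78
f 76 78 54
f 77 51 79
f 77 79 78
f 78 79 80
f 78 80 54
f 79 51 81
f 79 81 80
f 80 81 82
f 80 82 54
f 81 51 52
f 81 52 82
f 82 52 53
f 82 53 54

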